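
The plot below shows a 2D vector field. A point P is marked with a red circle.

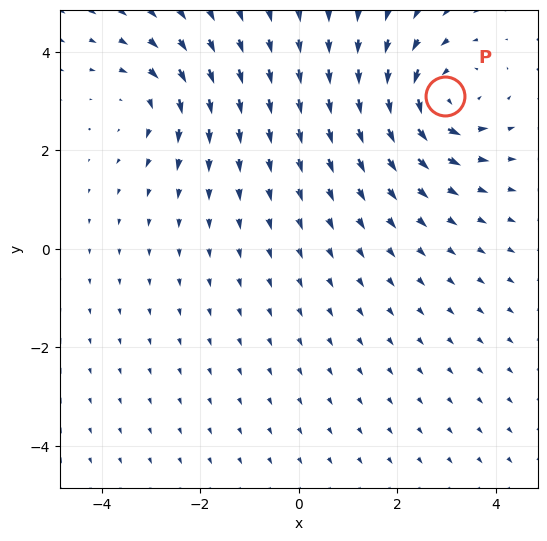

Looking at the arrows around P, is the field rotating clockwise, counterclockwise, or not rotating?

counterclockwise

Near P at (3.0, 3.1) the arrows circulate counterclockwise. The curl (z-component) there is about +5; positive curl means counterclockwise rotation.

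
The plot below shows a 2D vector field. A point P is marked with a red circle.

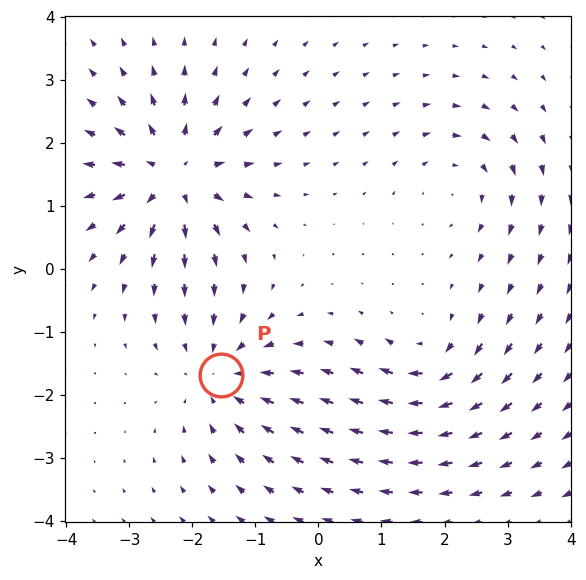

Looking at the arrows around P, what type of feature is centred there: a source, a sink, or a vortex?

sink

At P (-1.5, -1.7) the arrows converge inward. Divergence about -4, curl ≈0 — negative divergence with near-zero curl is a sink.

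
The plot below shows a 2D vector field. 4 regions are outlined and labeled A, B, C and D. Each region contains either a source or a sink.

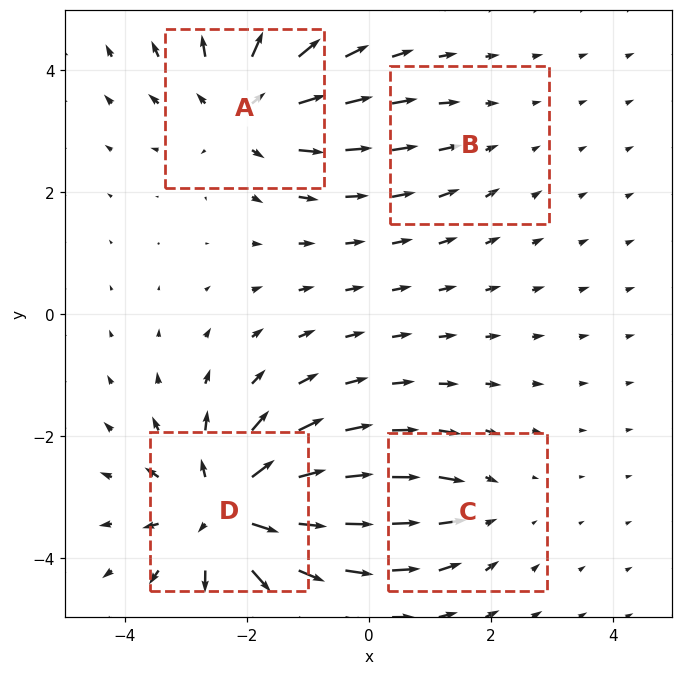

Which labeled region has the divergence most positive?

Divergence at each region's feature centre — A: about +5, B: about -2, C: about -3, D: about +7. Region D is most positive.

D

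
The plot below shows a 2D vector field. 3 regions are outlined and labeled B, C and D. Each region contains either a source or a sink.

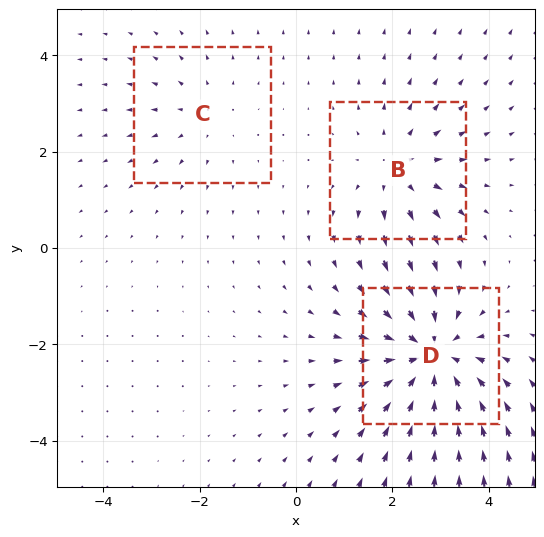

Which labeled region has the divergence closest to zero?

Divergence at each region's feature centre — B: about +3, C: about +2, D: about -4. Region C is closest to zero.

C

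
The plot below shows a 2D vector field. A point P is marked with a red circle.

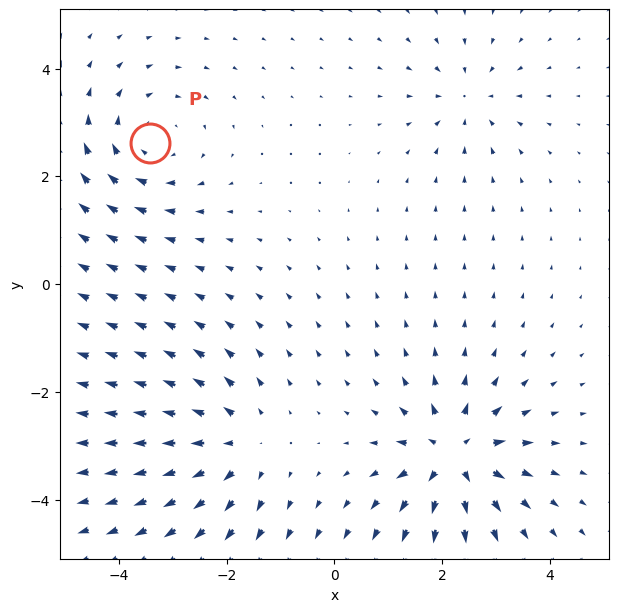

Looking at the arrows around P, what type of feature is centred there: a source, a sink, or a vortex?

At P (-3.4, 2.6) the arrows circulate clockwise. Divergence ≈0, curl about -3 — near-zero divergence with nonzero curl is a vortex.

vortex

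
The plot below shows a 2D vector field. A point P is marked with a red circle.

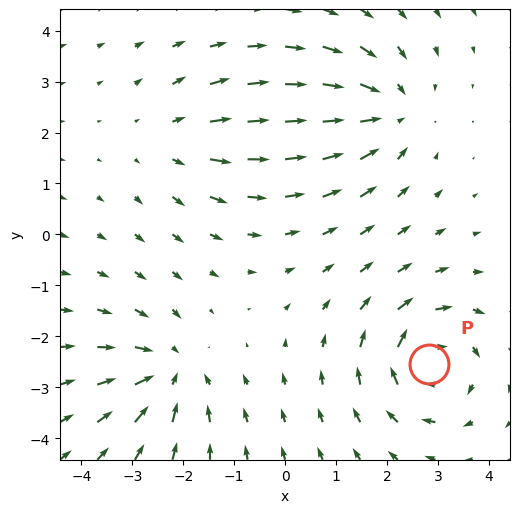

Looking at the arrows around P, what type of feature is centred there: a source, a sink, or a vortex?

At P (2.8, -2.6) the arrows circulate clockwise. Divergence ≈0, curl about -5 — near-zero divergence with nonzero curl is a vortex.

vortex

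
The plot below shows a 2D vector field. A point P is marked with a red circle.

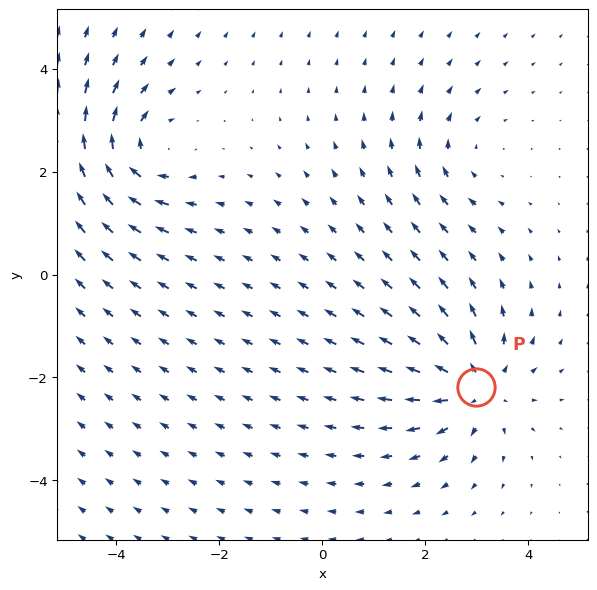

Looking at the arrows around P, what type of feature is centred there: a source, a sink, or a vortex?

source

At P (3.0, -2.2) the arrows spread outward. Divergence about +5, curl ≈0 — positive divergence with near-zero curl is a source.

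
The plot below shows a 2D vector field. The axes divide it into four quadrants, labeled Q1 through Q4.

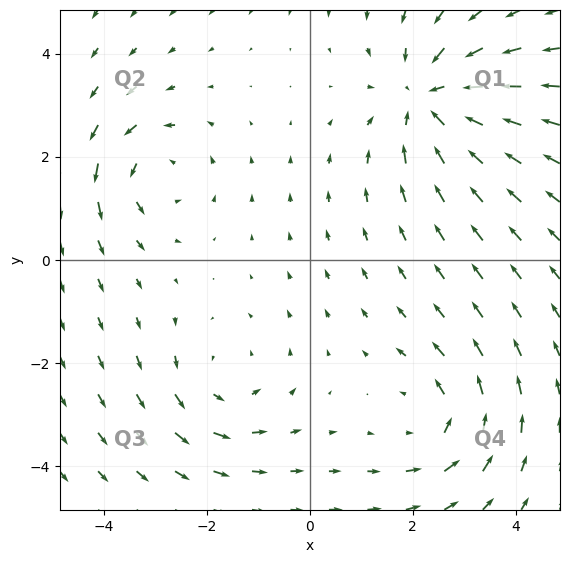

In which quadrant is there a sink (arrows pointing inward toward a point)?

The sink sits at approximately (2.4, 3.1), which lies in quadrant Q1. The divergence there is about -4, negative as expected for a sink.

Q1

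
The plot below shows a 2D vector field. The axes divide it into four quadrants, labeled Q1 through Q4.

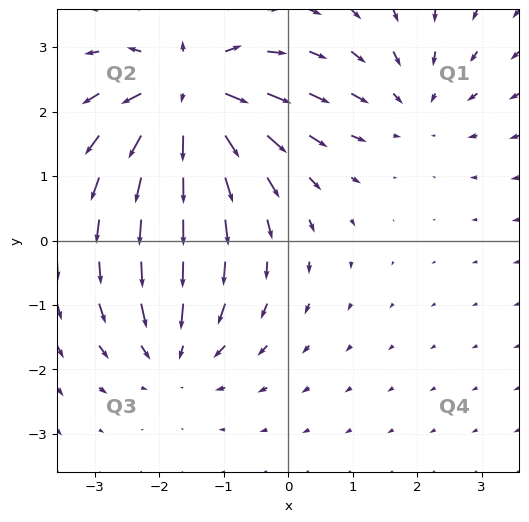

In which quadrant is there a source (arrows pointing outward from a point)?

The source sits at approximately (-1.5, 2.3), which lies in quadrant Q2. The divergence there is about +6, positive as expected for a source.

Q2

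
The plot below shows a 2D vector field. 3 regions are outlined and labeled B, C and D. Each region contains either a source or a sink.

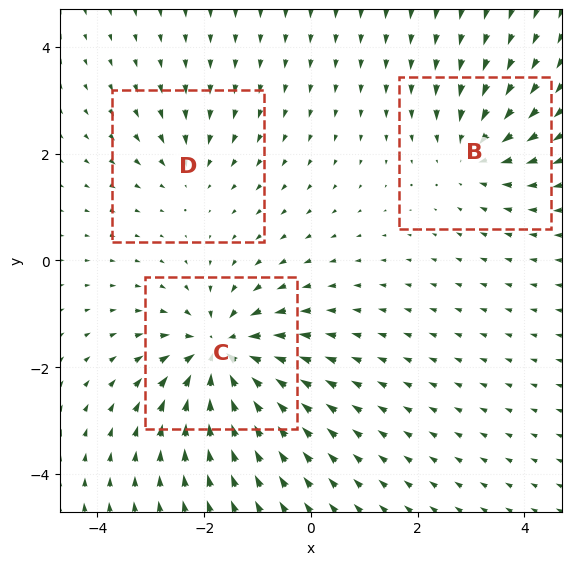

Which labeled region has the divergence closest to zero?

D

Divergence at each region's feature centre — B: about -4, C: about -6, D: about -2. Region D is closest to zero.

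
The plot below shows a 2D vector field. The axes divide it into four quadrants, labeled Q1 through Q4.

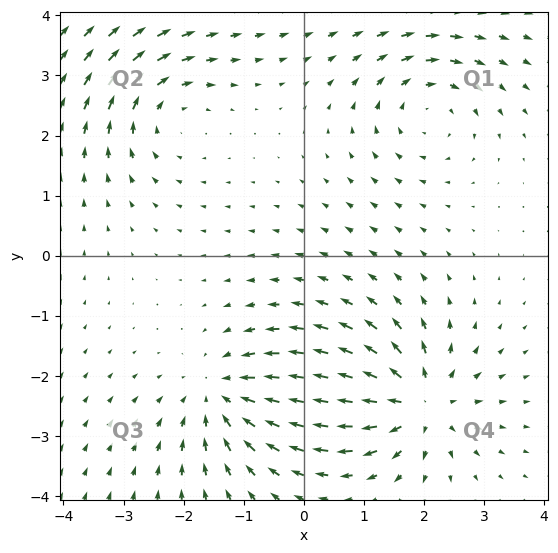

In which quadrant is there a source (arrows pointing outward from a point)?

The source sits at approximately (1.9, -2.4), which lies in quadrant Q4. The divergence there is about +6, positive as expected for a source.

Q4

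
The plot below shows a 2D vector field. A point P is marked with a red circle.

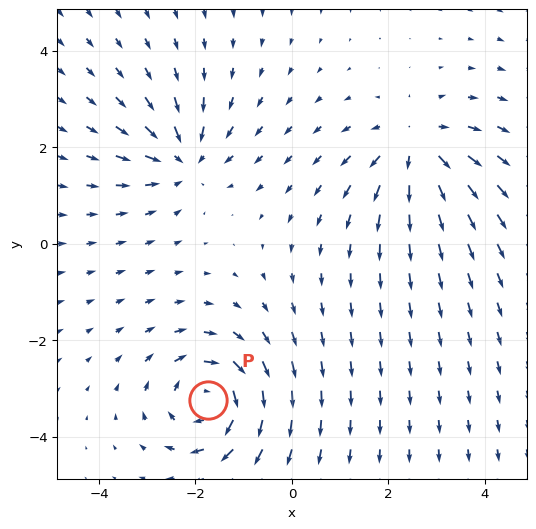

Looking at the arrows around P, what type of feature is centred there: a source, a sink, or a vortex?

At P (-1.7, -3.2) the arrows circulate clockwise. Divergence ≈0, curl about -6 — near-zero divergence with nonzero curl is a vortex.

vortex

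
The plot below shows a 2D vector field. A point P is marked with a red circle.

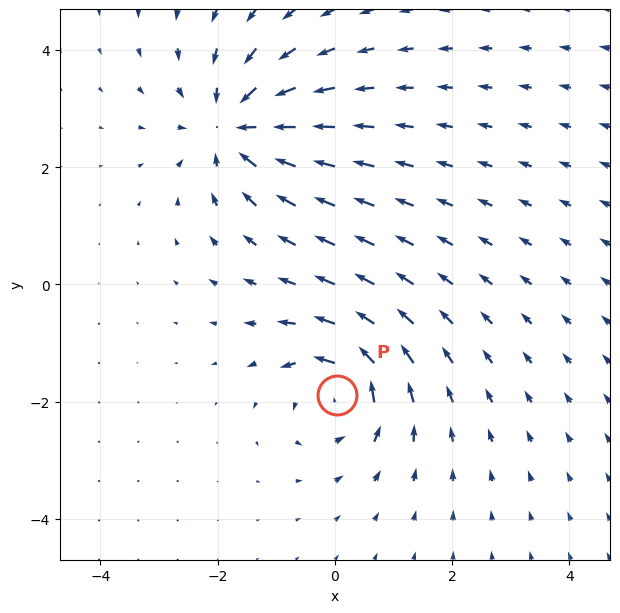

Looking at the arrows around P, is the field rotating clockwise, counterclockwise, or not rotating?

counterclockwise

Near P at (0.0, -1.9) the arrows circulate counterclockwise. The curl (z-component) there is about +6; positive curl means counterclockwise rotation.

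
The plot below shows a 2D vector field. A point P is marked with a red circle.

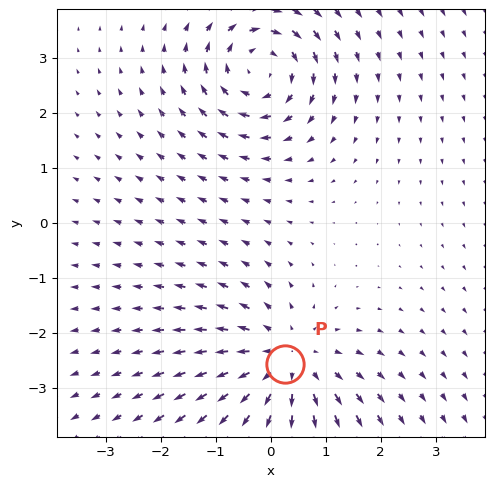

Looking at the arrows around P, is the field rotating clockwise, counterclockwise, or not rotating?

Near P at (0.3, -2.6) the arrows show no circulation. The curl there is ≈0.

not rotating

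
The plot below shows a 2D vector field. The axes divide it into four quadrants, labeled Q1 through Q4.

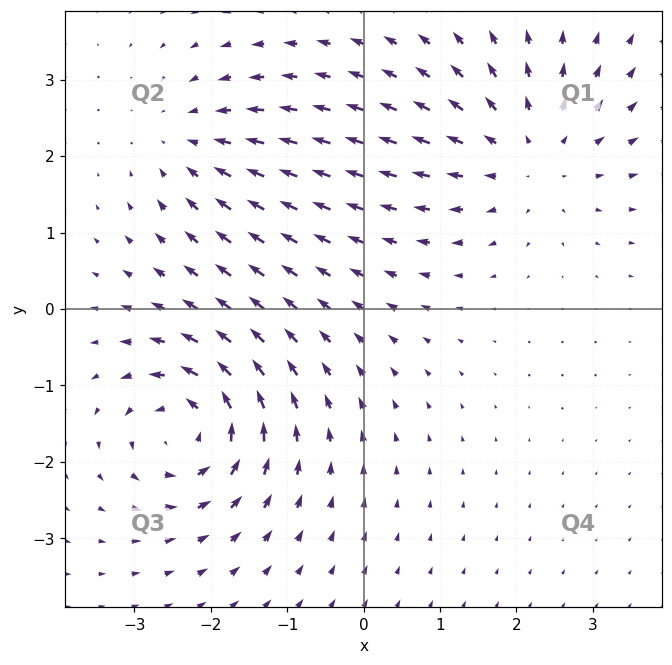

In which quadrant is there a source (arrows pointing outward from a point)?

Q1

The source sits at approximately (2.2, 2.0), which lies in quadrant Q1. The divergence there is about +3, positive as expected for a source.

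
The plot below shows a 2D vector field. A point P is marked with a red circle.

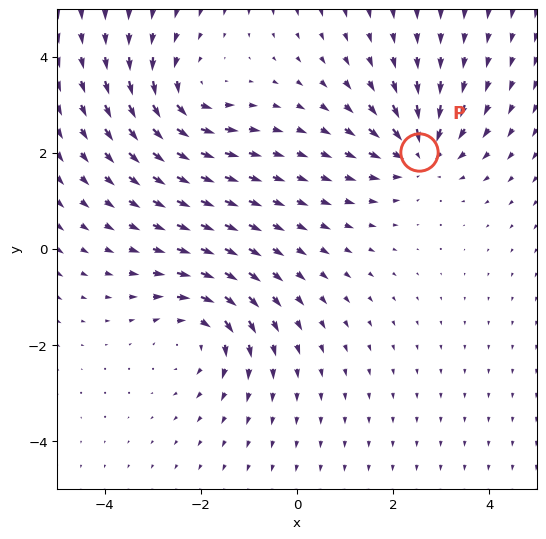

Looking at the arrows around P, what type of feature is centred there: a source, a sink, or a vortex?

At P (2.5, 2.0) the arrows converge inward. Divergence about -4, curl ≈0 — negative divergence with near-zero curl is a sink.

sink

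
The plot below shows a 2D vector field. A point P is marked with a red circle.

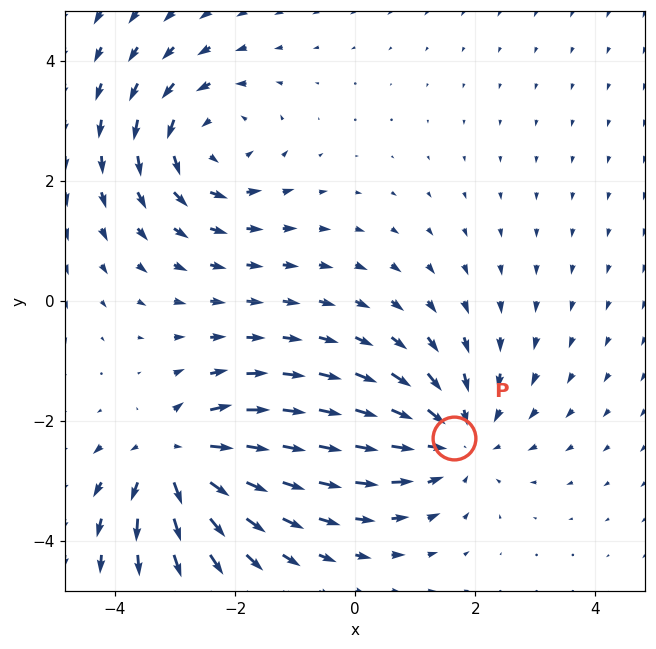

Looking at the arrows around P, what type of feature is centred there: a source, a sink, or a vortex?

sink

At P (1.6, -2.3) the arrows converge inward. Divergence about -4, curl ≈0 — negative divergence with near-zero curl is a sink.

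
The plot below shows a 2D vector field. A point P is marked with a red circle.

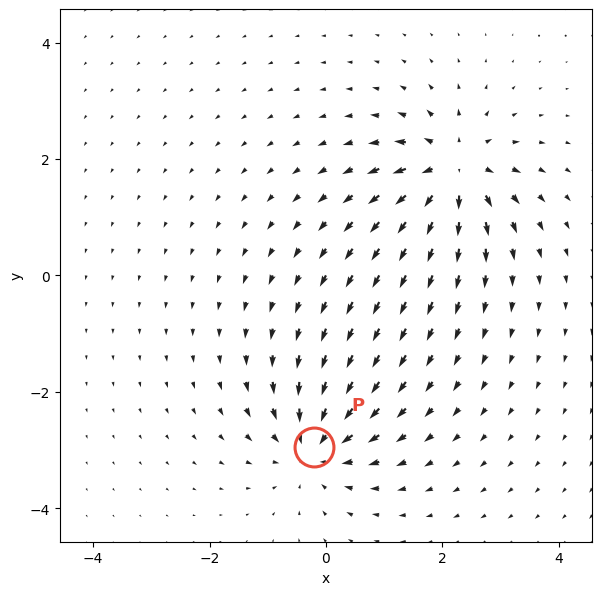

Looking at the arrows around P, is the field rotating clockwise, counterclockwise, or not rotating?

not rotating

Near P at (-0.2, -3.0) the arrows show no circulation. The curl there is ≈0.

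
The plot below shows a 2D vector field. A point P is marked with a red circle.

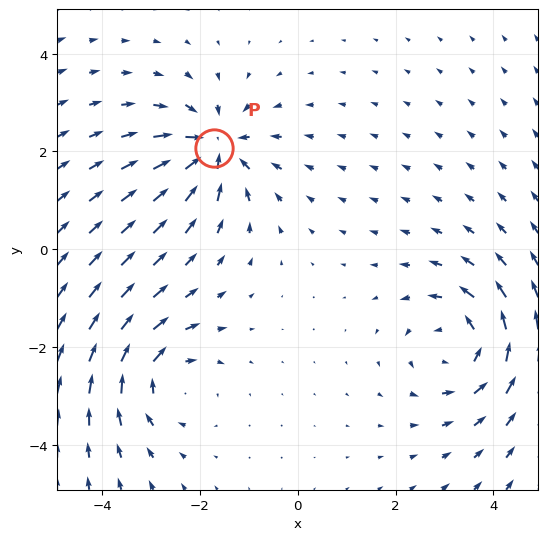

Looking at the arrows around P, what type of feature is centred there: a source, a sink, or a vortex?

sink

At P (-1.7, 2.1) the arrows converge inward. Divergence about -5, curl ≈0 — negative divergence with near-zero curl is a sink.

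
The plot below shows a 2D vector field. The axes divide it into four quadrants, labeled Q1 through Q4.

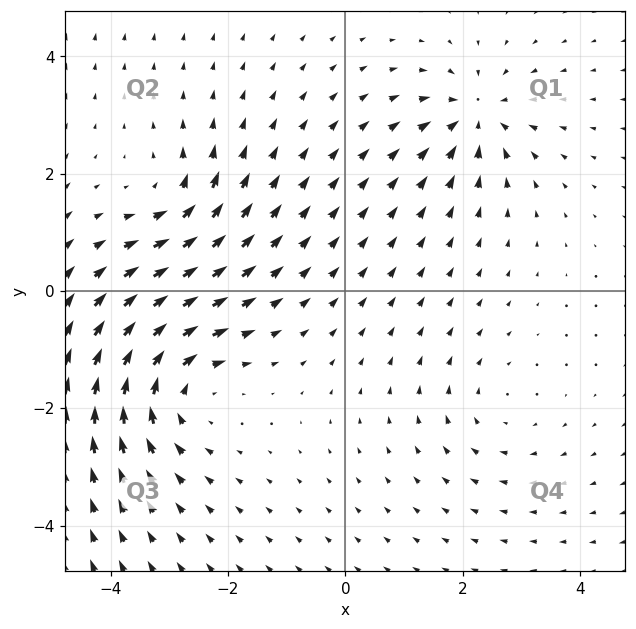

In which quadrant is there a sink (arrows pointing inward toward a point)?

Q1

The sink sits at approximately (2.2, 3.0), which lies in quadrant Q1. The divergence there is about -5, negative as expected for a sink.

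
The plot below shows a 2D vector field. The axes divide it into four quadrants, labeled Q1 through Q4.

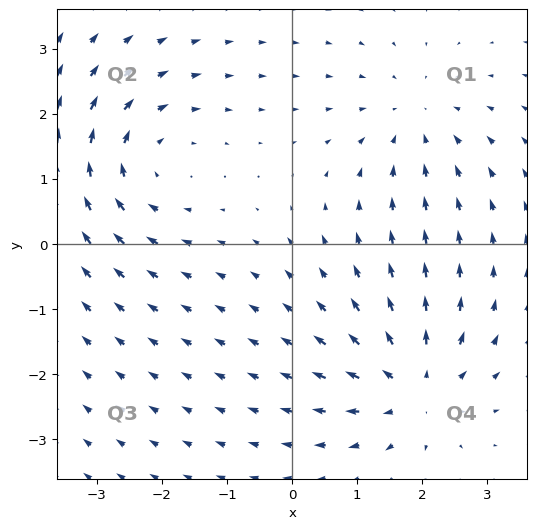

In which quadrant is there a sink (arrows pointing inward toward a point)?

The sink sits at approximately (1.9, 1.9), which lies in quadrant Q1. The divergence there is about -3, negative as expected for a sink.

Q1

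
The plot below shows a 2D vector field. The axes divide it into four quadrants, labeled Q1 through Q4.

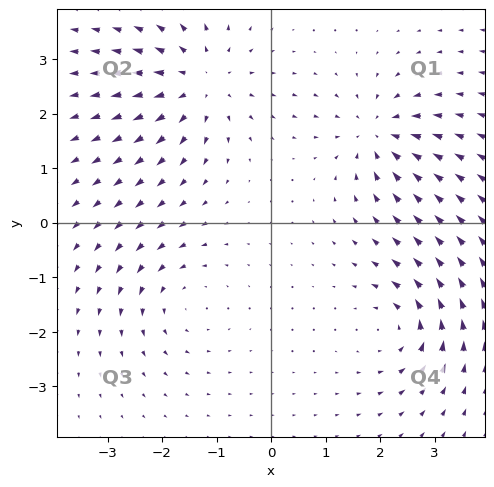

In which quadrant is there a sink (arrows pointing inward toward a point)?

Q1

The sink sits at approximately (2.0, 1.6), which lies in quadrant Q1. The divergence there is about -5, negative as expected for a sink.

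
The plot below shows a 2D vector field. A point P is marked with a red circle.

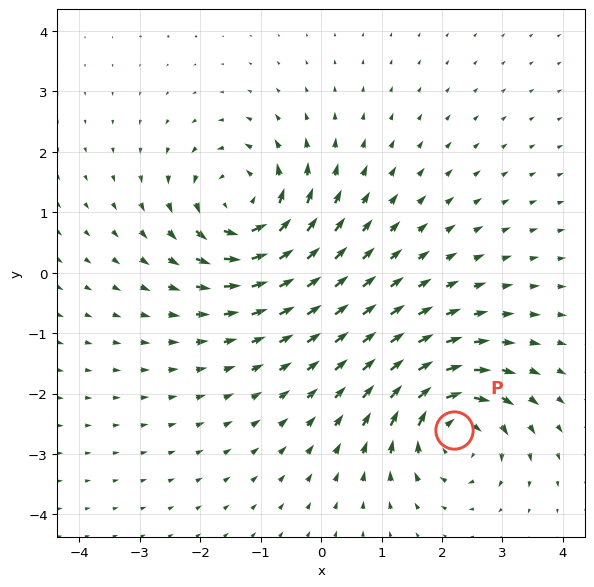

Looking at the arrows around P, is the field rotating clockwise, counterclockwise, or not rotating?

clockwise

Near P at (2.2, -2.6) the arrows circulate clockwise. The curl (z-component) there is about -6; negative curl means clockwise rotation.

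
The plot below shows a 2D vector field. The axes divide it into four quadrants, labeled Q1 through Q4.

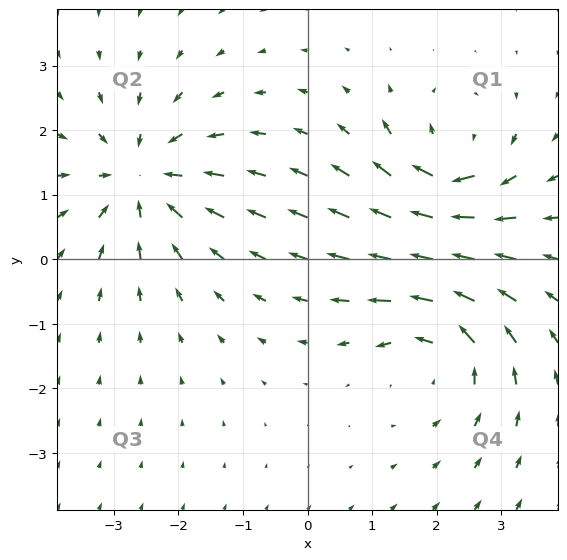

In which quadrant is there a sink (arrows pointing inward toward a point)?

Q2

The sink sits at approximately (-2.6, 1.3), which lies in quadrant Q2. The divergence there is about -5, negative as expected for a sink.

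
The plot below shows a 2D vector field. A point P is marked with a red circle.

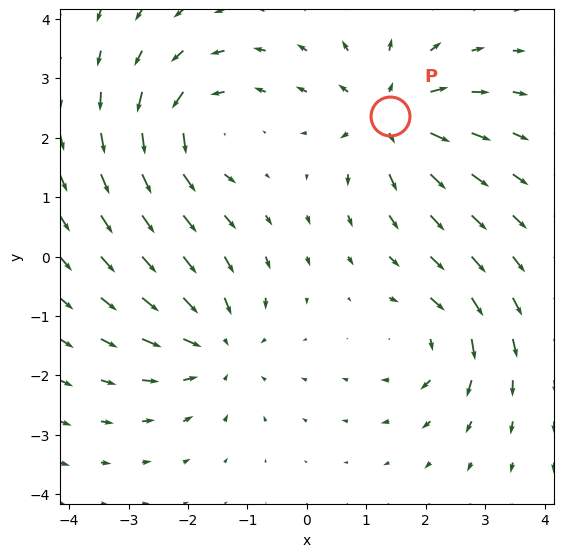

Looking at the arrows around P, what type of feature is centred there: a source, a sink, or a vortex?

source

At P (1.4, 2.4) the arrows spread outward. Divergence about +4, curl ≈0 — positive divergence with near-zero curl is a source.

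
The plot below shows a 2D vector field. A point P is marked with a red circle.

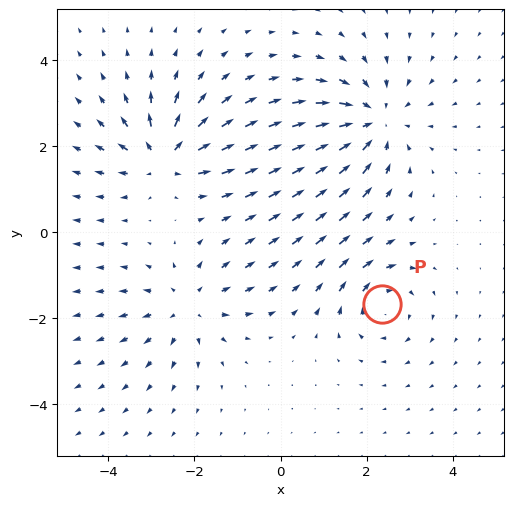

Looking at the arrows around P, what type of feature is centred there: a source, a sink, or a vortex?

vortex

At P (2.4, -1.7) the arrows circulate clockwise. Divergence ≈0, curl about -4 — near-zero divergence with nonzero curl is a vortex.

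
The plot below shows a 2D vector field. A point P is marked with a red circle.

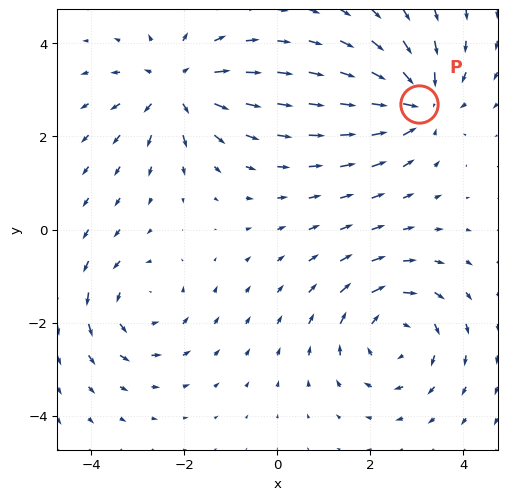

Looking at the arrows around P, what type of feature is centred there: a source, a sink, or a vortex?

At P (3.0, 2.7) the arrows converge inward. Divergence about -4, curl ≈0 — negative divergence with near-zero curl is a sink.

sink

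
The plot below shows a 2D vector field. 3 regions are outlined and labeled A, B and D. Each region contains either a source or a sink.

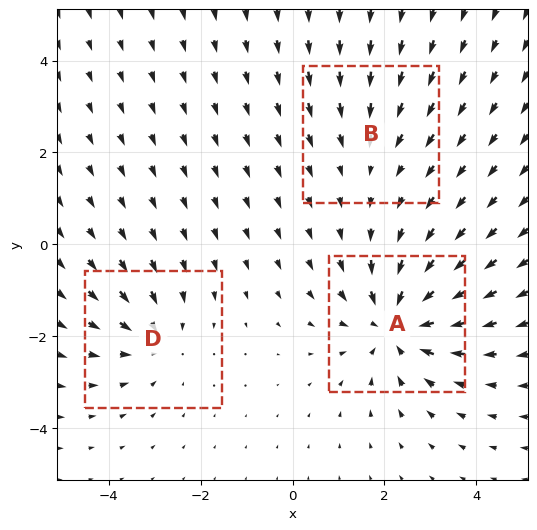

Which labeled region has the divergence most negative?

Divergence at each region's feature centre — A: about -4, B: about -2, D: about -3. Region A is most negative.

A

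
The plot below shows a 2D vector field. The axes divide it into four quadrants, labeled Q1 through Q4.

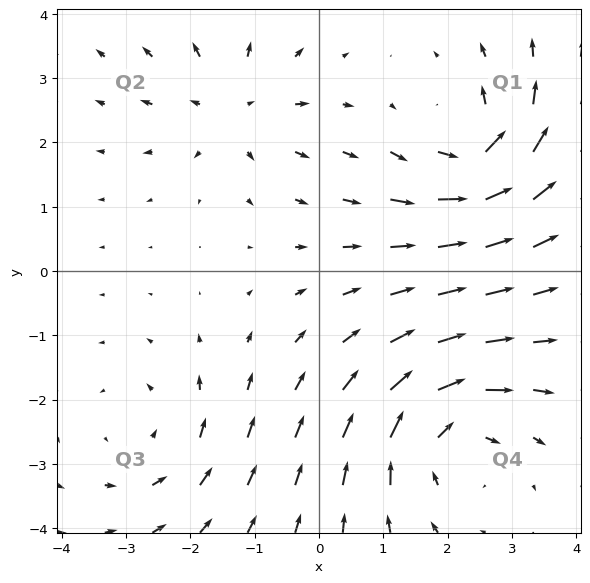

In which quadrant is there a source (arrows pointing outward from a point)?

The source sits at approximately (-1.3, 2.6), which lies in quadrant Q2. The divergence there is about +3, positive as expected for a source.

Q2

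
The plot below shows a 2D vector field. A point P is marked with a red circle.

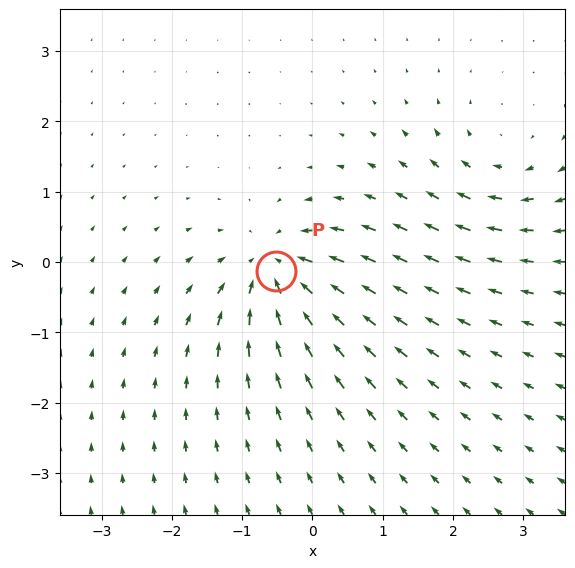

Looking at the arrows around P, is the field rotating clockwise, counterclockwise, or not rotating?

Near P at (-0.5, -0.1) the arrows show no circulation. The curl there is ≈0.

not rotating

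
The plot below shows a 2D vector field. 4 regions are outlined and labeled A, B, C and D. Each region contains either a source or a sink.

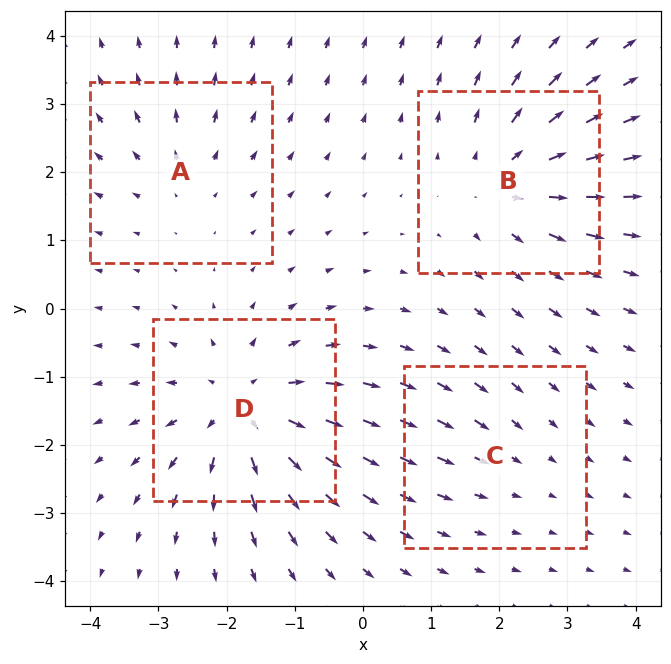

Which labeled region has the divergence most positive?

Divergence at each region's feature centre — A: about +3, B: about +5, C: about -2, D: about +6. Region D is most positive.

D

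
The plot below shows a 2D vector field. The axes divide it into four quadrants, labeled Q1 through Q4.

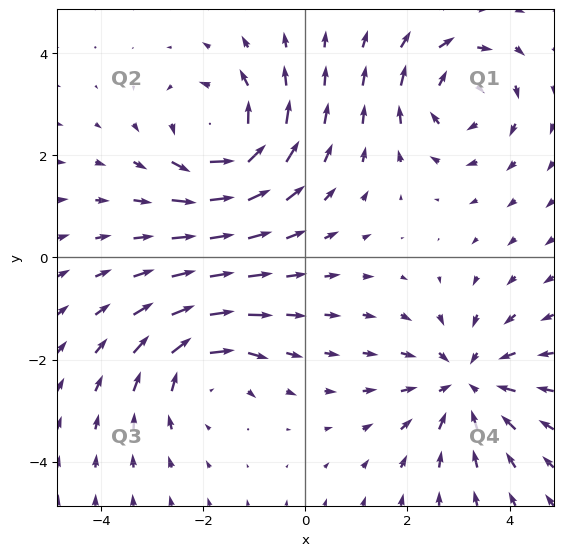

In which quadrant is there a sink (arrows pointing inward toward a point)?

Q4

The sink sits at approximately (3.1, -2.5), which lies in quadrant Q4. The divergence there is about -4, negative as expected for a sink.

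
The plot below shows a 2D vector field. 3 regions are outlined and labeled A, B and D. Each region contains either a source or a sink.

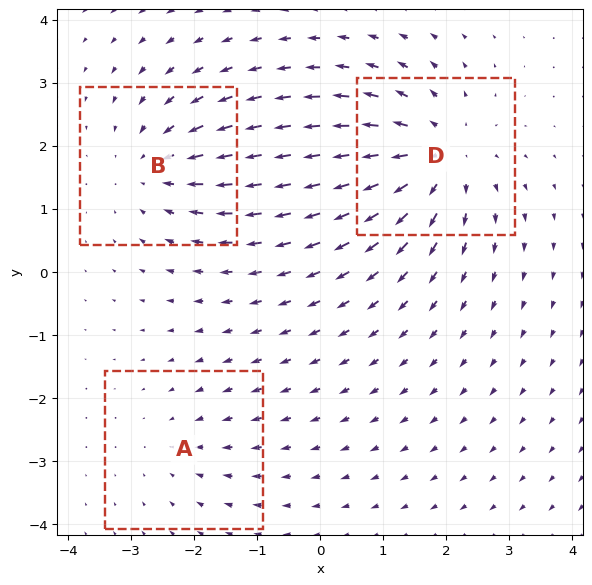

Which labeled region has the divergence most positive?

Divergence at each region's feature centre — A: about -2, B: about -3, D: about +4. Region D is most positive.

D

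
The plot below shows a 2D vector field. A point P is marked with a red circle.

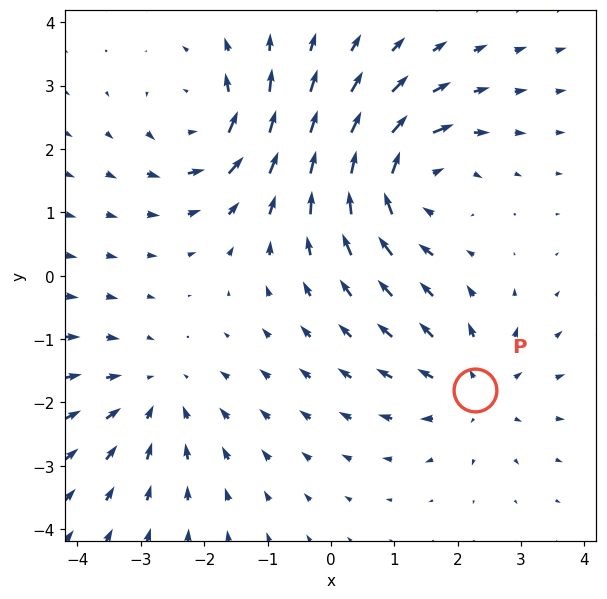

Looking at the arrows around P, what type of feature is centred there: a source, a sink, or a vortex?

source

At P (2.3, -1.8) the arrows spread outward. Divergence about +3, curl ≈0 — positive divergence with near-zero curl is a source.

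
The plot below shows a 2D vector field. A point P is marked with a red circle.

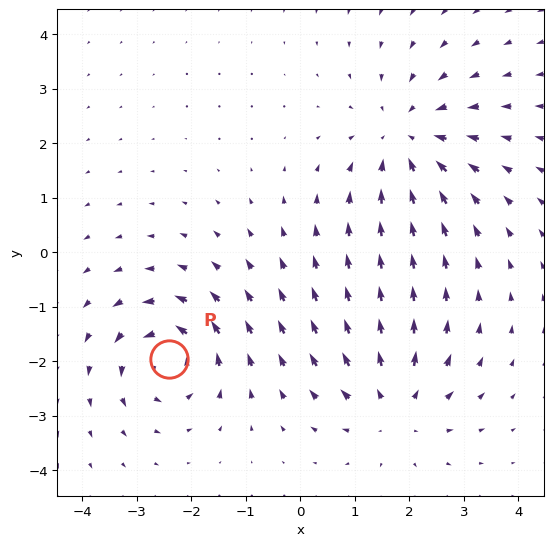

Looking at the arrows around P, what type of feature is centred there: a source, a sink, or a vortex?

vortex

At P (-2.4, -2.0) the arrows circulate counterclockwise. Divergence ≈0, curl about +4 — near-zero divergence with nonzero curl is a vortex.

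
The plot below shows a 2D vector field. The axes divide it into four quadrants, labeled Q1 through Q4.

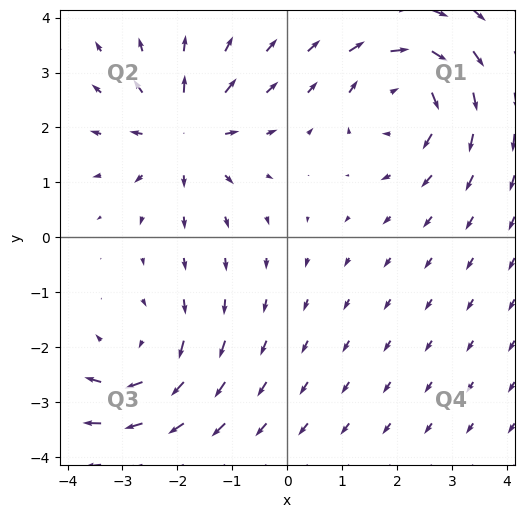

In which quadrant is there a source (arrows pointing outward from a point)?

Q2

The source sits at approximately (-1.9, 1.9), which lies in quadrant Q2. The divergence there is about +4, positive as expected for a source.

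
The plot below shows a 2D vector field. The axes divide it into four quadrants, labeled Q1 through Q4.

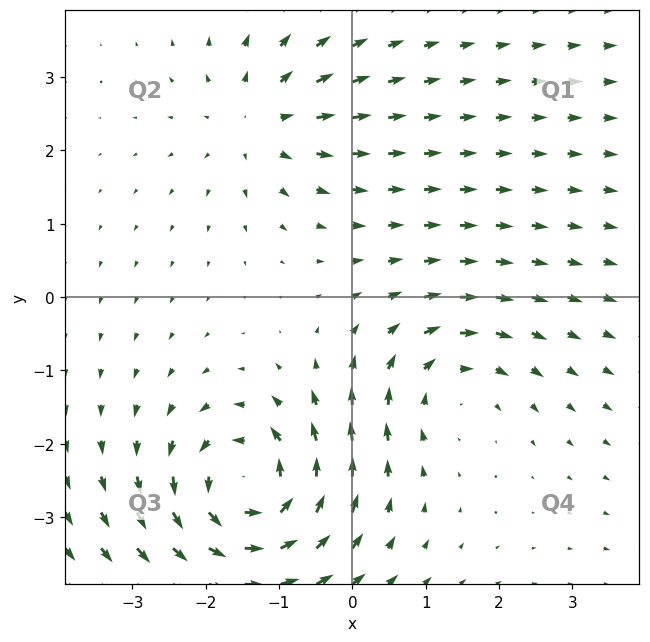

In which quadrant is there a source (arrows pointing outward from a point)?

The source sits at approximately (-1.3, 2.4), which lies in quadrant Q2. The divergence there is about +3, positive as expected for a source.

Q2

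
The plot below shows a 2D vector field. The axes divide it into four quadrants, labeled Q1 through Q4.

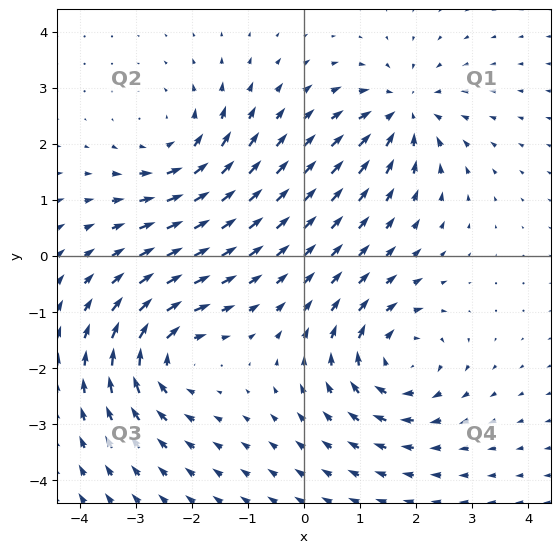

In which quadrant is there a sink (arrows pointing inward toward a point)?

Q1

The sink sits at approximately (1.8, 2.5), which lies in quadrant Q1. The divergence there is about -5, negative as expected for a sink.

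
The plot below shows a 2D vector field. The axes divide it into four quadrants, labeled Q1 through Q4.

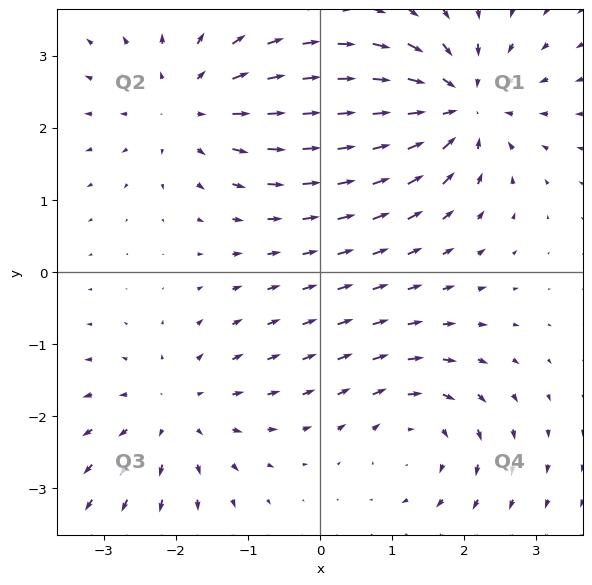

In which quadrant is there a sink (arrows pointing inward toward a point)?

The sink sits at approximately (1.9, 2.3), which lies in quadrant Q1. The divergence there is about -6, negative as expected for a sink.

Q1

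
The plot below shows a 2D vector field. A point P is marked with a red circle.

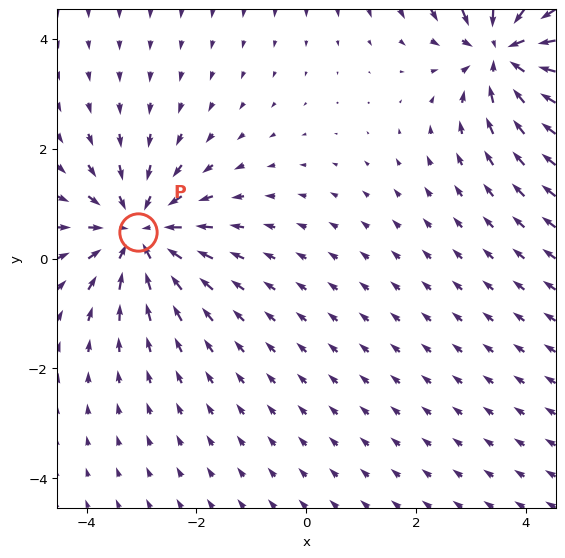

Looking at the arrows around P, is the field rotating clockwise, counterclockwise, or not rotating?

not rotating

Near P at (-3.1, 0.5) the arrows show no circulation. The curl there is ≈0.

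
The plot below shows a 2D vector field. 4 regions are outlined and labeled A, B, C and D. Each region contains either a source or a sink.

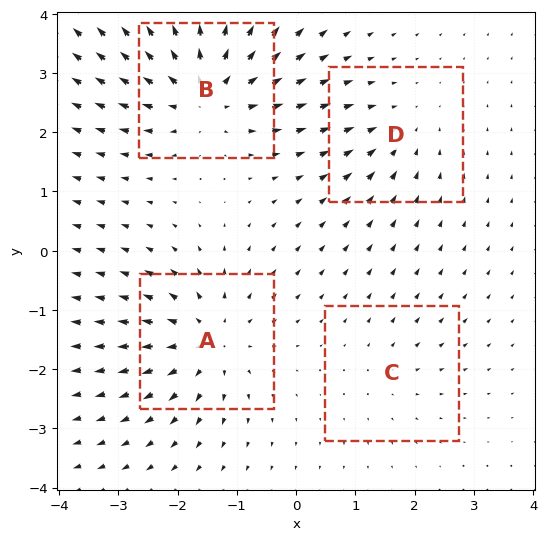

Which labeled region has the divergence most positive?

B

Divergence at each region's feature centre — A: about +6, B: about +7, C: about +2, D: about -3. Region B is most positive.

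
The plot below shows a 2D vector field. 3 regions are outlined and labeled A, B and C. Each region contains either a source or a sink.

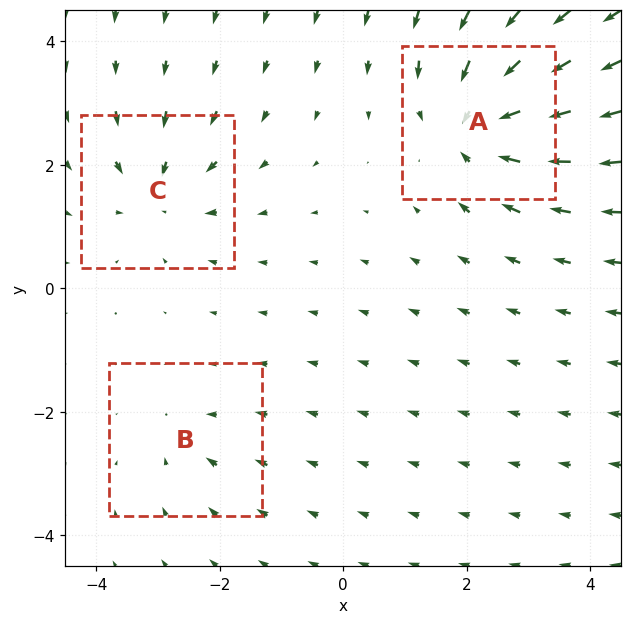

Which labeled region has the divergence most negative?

Divergence at each region's feature centre — A: about -5, B: about -2, C: about -3. Region A is most negative.

A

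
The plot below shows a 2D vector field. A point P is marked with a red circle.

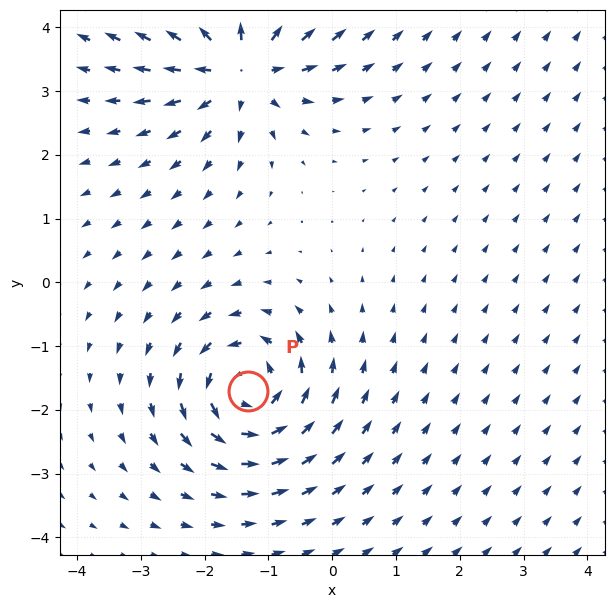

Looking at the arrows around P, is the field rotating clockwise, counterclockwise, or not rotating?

counterclockwise

Near P at (-1.3, -1.7) the arrows circulate counterclockwise. The curl (z-component) there is about +6; positive curl means counterclockwise rotation.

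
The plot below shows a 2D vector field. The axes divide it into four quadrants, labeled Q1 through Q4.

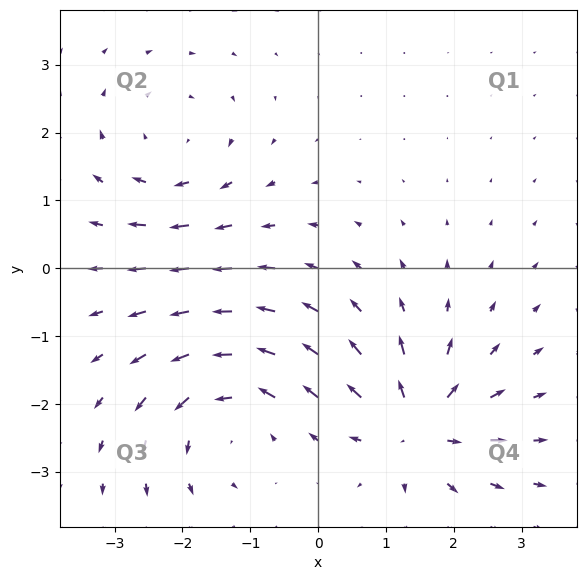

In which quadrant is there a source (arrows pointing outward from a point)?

Q4

The source sits at approximately (1.5, -2.3), which lies in quadrant Q4. The divergence there is about +5, positive as expected for a source.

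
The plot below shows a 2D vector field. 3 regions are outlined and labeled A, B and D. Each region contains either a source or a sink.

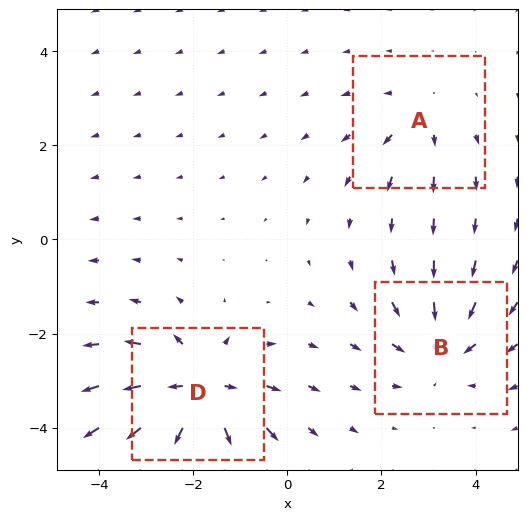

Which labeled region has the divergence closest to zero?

Divergence at each region's feature centre — A: about +2, B: about -3, D: about +5. Region A is closest to zero.

A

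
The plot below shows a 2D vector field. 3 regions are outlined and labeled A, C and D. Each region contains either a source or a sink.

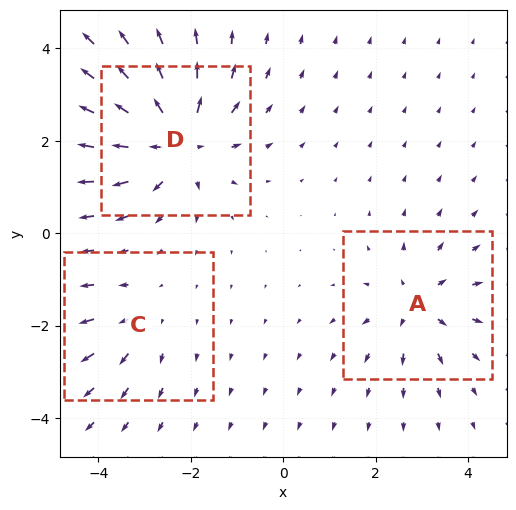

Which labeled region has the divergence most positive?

D

Divergence at each region's feature centre — A: about +3, C: about +2, D: about +5. Region D is most positive.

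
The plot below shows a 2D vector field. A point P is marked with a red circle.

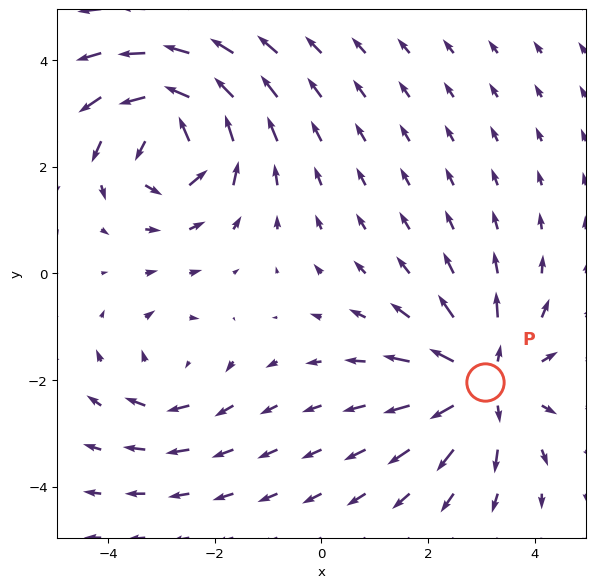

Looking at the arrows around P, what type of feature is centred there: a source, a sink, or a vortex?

source

At P (3.1, -2.0) the arrows spread outward. Divergence about +5, curl ≈0 — positive divergence with near-zero curl is a source.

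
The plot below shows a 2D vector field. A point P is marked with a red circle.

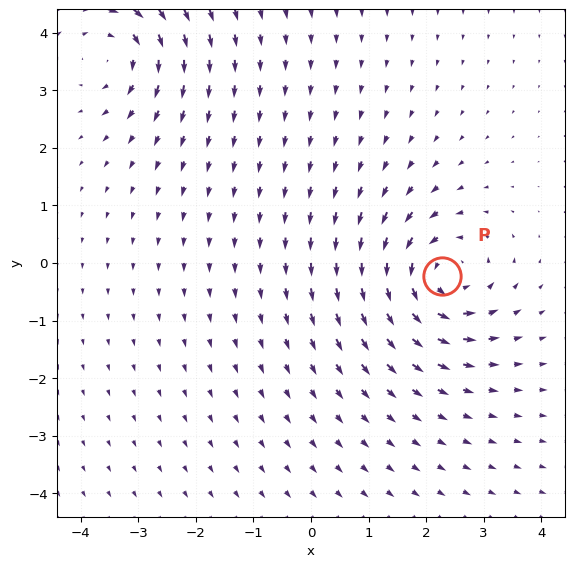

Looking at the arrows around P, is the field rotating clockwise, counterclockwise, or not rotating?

counterclockwise

Near P at (2.3, -0.2) the arrows circulate counterclockwise. The curl (z-component) there is about +6; positive curl means counterclockwise rotation.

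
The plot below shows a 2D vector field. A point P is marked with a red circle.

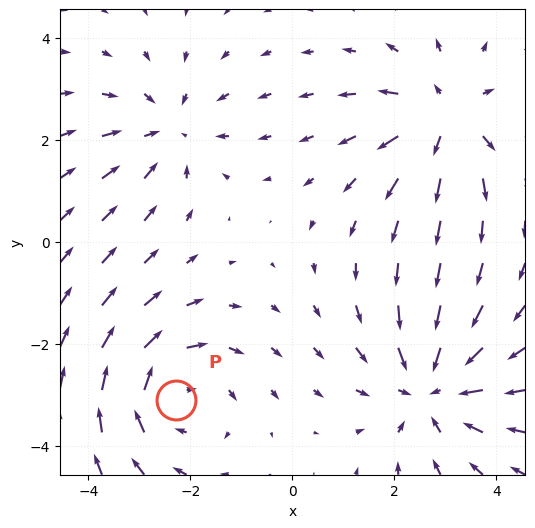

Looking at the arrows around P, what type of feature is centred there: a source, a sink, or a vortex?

vortex

At P (-2.3, -3.1) the arrows circulate clockwise. Divergence ≈0, curl about -3 — near-zero divergence with nonzero curl is a vortex.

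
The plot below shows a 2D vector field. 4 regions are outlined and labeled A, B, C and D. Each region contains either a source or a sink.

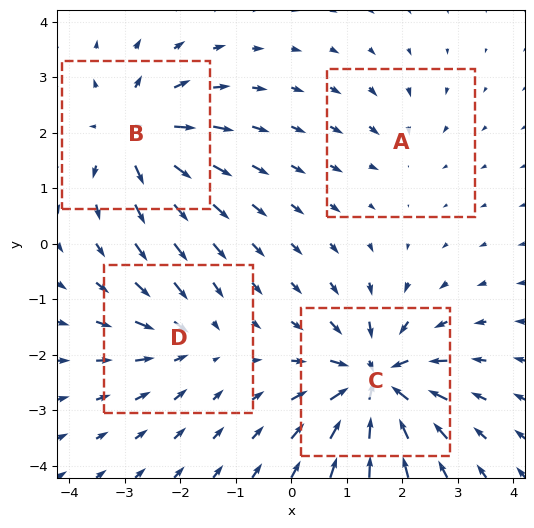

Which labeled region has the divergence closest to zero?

A

Divergence at each region's feature centre — A: about -3, B: about +6, C: about -9, D: about -4. Region A is closest to zero.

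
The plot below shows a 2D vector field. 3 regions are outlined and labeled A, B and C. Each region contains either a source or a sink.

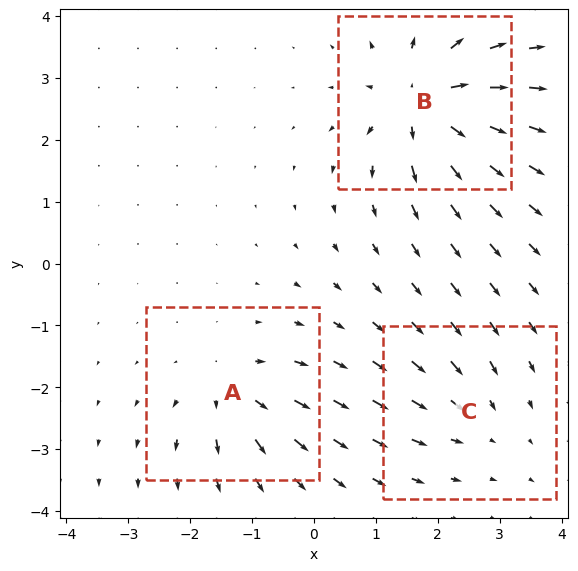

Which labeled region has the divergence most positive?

B

Divergence at each region's feature centre — A: about +4, B: about +6, C: about -3. Region B is most positive.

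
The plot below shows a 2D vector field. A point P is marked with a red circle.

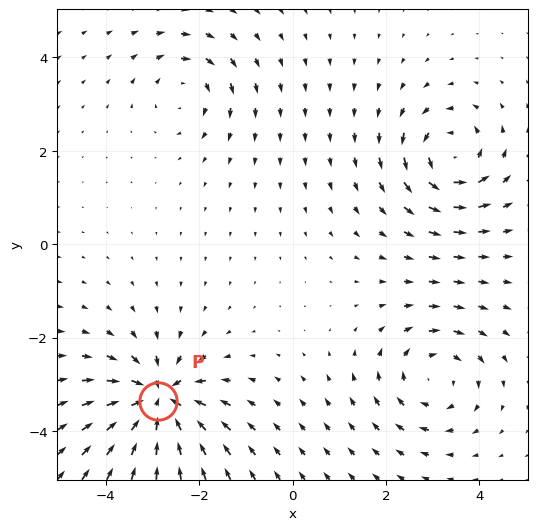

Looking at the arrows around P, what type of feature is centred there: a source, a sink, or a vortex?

sink

At P (-2.9, -3.3) the arrows converge inward. Divergence about -7, curl ≈0 — negative divergence with near-zero curl is a sink.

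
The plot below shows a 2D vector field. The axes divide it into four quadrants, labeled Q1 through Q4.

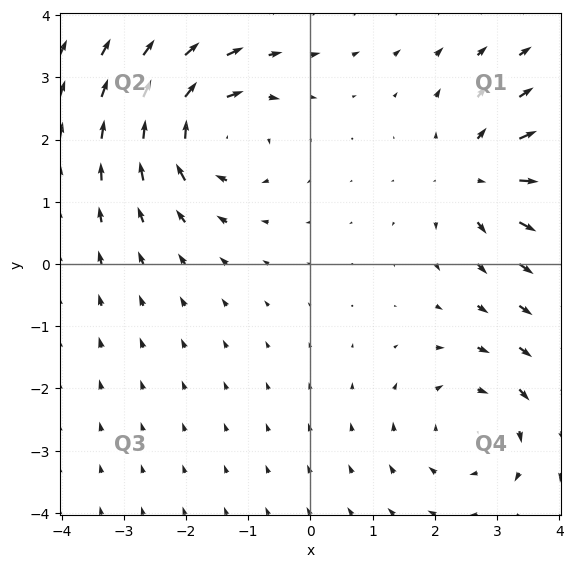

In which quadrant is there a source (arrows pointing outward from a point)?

Q1

The source sits at approximately (2.7, 1.4), which lies in quadrant Q1. The divergence there is about +5, positive as expected for a source.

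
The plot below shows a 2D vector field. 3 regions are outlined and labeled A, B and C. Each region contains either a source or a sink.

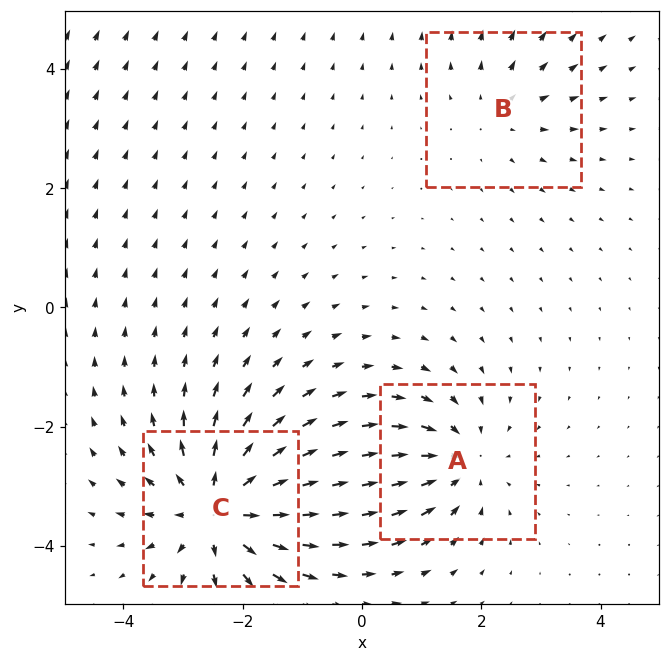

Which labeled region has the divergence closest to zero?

Divergence at each region's feature centre — A: about -3, B: about +2, C: about +5. Region B is closest to zero.

B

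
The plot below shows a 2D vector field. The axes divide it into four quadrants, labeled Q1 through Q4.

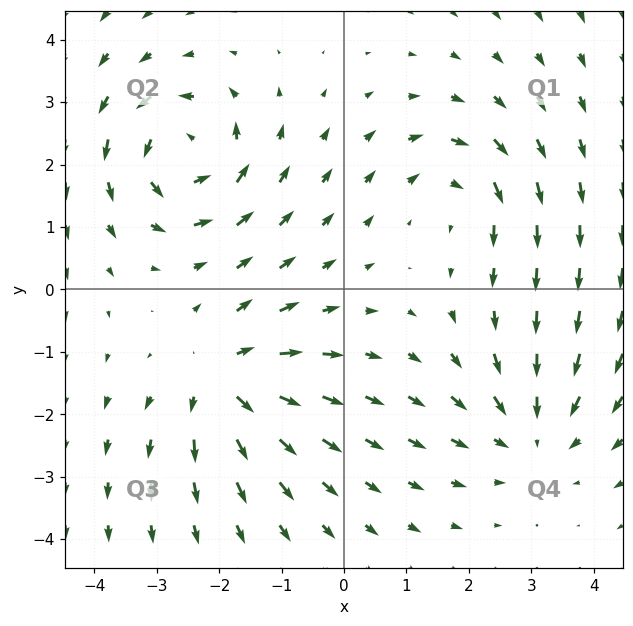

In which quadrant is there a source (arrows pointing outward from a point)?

The source sits at approximately (-1.9, -1.4), which lies in quadrant Q3. The divergence there is about +4, positive as expected for a source.

Q3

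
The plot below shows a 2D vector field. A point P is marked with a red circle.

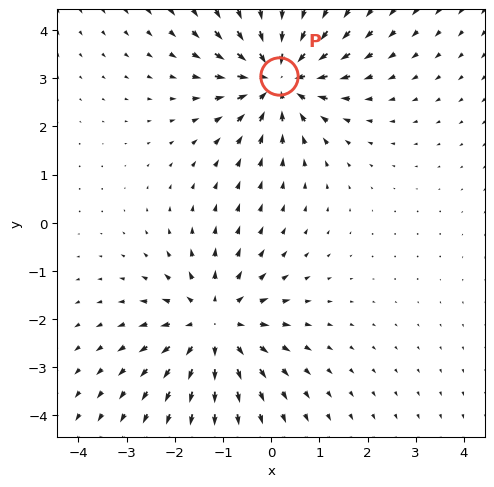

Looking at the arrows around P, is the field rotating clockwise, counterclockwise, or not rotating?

not rotating

Near P at (0.2, 3.0) the arrows show no circulation. The curl there is ≈0.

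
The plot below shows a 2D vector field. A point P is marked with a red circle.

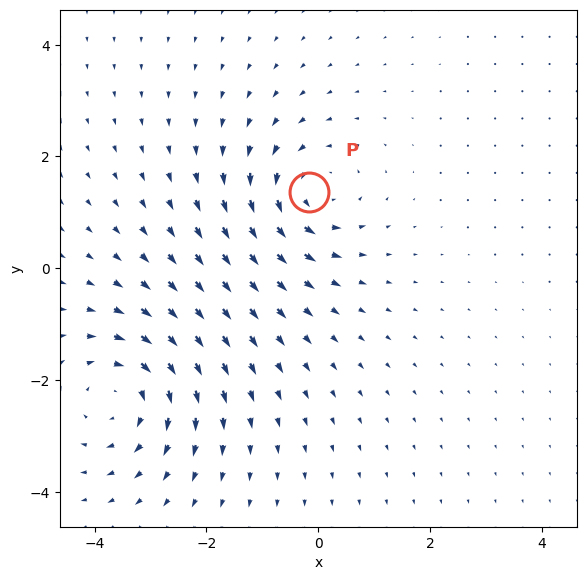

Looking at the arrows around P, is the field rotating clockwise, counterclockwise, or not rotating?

Near P at (-0.2, 1.4) the arrows circulate counterclockwise. The curl (z-component) there is about +4; positive curl means counterclockwise rotation.

counterclockwise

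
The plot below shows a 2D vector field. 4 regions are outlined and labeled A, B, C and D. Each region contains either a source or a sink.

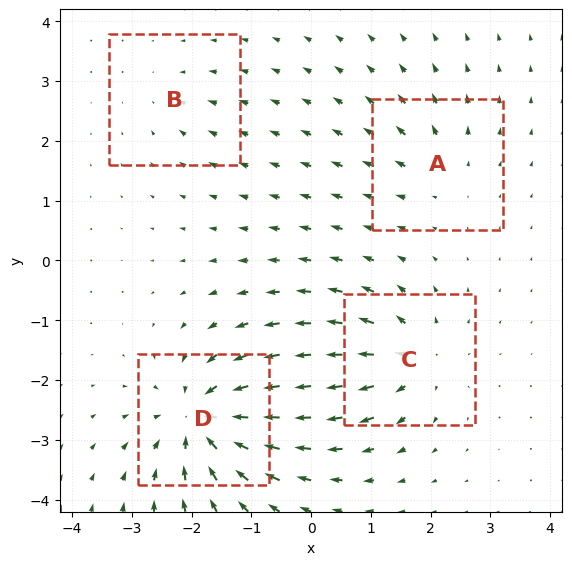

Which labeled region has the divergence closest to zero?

B

Divergence at each region's feature centre — A: about +4, B: about -3, C: about +6, D: about -9. Region B is closest to zero.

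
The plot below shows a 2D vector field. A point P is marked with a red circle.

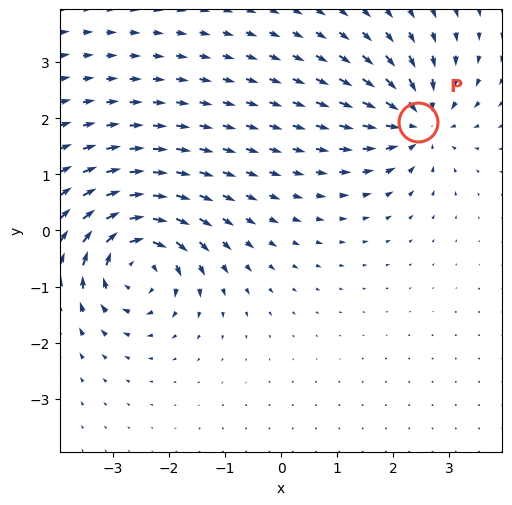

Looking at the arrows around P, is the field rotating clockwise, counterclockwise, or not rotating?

not rotating

Near P at (2.4, 1.9) the arrows show no circulation. The curl there is ≈0.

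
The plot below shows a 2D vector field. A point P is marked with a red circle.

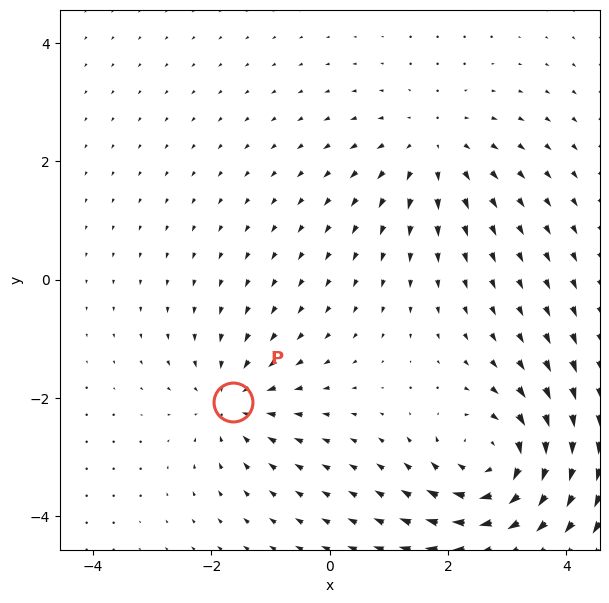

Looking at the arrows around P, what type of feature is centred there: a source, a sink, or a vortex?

At P (-1.6, -2.1) the arrows converge inward. Divergence about -3, curl ≈0 — negative divergence with near-zero curl is a sink.

sink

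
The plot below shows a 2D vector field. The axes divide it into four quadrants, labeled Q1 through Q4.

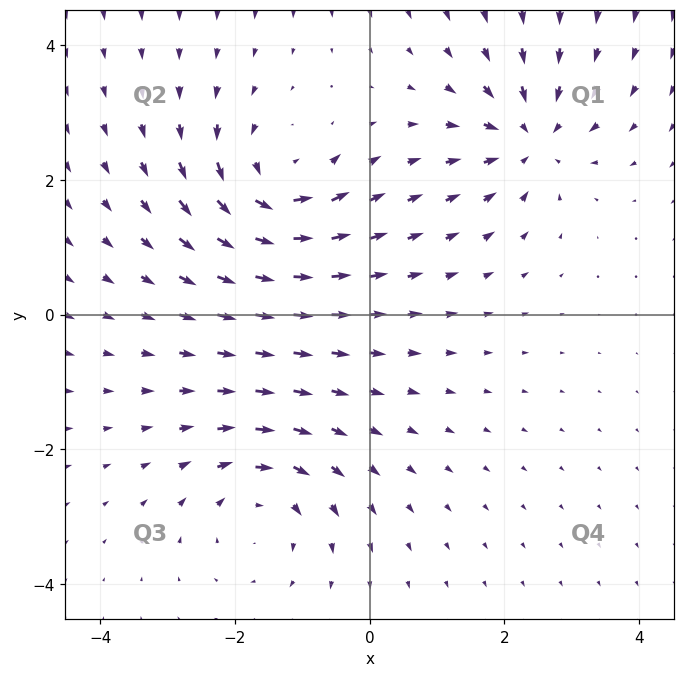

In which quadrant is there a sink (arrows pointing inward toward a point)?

Q1

The sink sits at approximately (2.4, 2.6), which lies in quadrant Q1. The divergence there is about -4, negative as expected for a sink.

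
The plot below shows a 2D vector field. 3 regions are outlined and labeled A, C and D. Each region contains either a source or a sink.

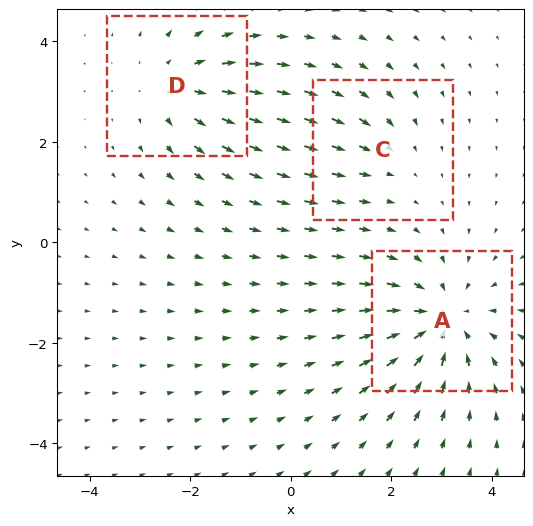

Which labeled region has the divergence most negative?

A

Divergence at each region's feature centre — A: about -4, C: about -2, D: about +3. Region A is most negative.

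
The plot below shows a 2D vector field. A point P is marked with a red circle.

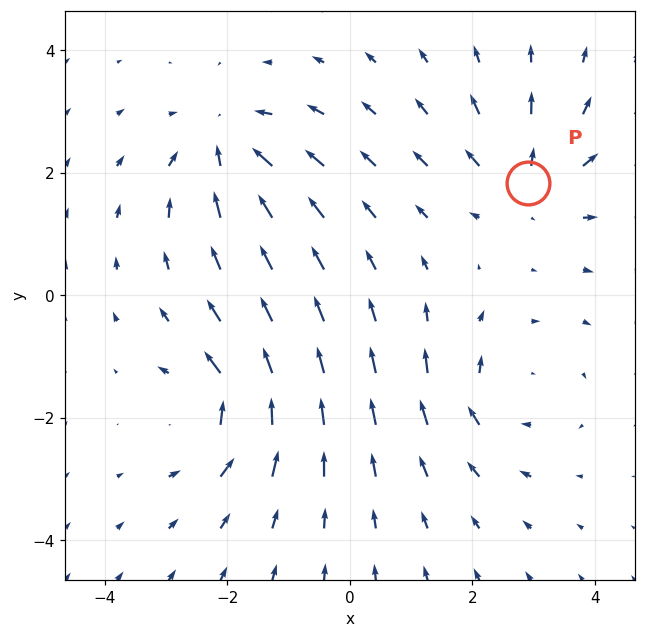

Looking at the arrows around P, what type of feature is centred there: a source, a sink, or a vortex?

At P (2.9, 1.8) the arrows spread outward. Divergence about +6, curl ≈0 — positive divergence with near-zero curl is a source.

source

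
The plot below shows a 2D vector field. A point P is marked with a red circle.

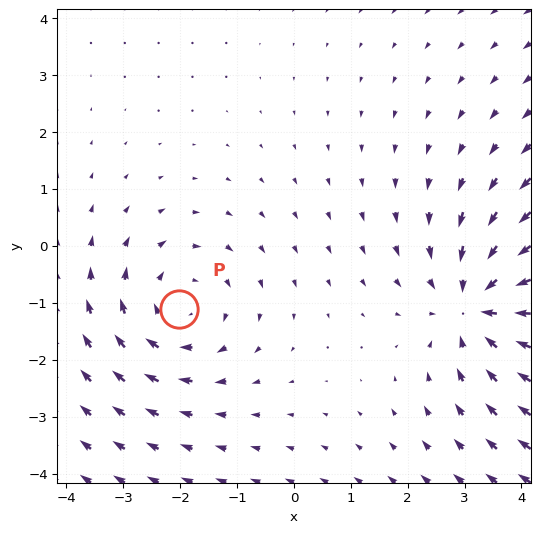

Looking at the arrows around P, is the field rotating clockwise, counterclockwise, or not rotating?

Near P at (-2.0, -1.1) the arrows circulate clockwise. The curl (z-component) there is about -3; negative curl means clockwise rotation.

clockwise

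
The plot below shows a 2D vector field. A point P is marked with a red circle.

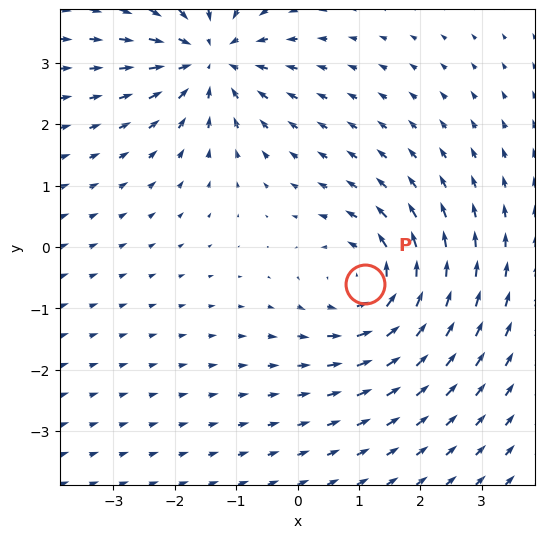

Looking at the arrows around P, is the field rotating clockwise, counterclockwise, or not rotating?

counterclockwise

Near P at (1.1, -0.6) the arrows circulate counterclockwise. The curl (z-component) there is about +4; positive curl means counterclockwise rotation.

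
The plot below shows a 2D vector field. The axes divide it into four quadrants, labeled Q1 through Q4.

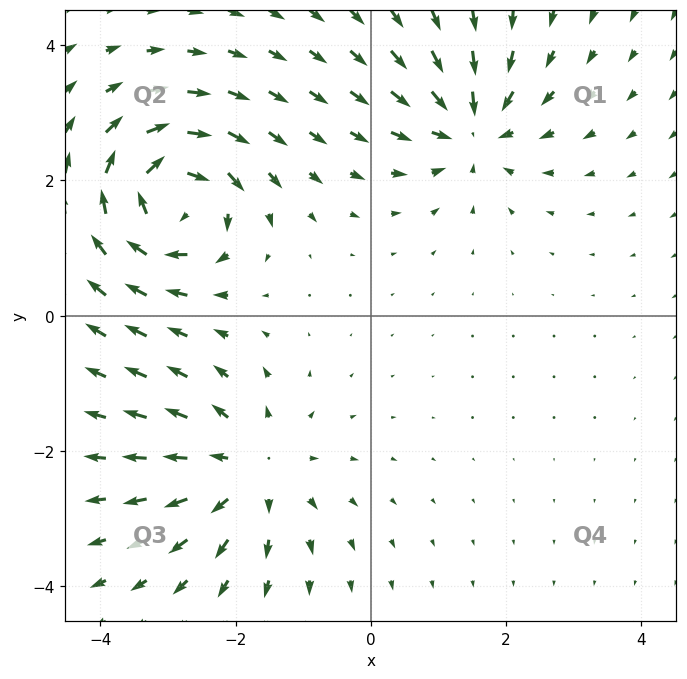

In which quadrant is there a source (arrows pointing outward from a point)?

The source sits at approximately (-1.8, -2.3), which lies in quadrant Q3. The divergence there is about +4, positive as expected for a source.

Q3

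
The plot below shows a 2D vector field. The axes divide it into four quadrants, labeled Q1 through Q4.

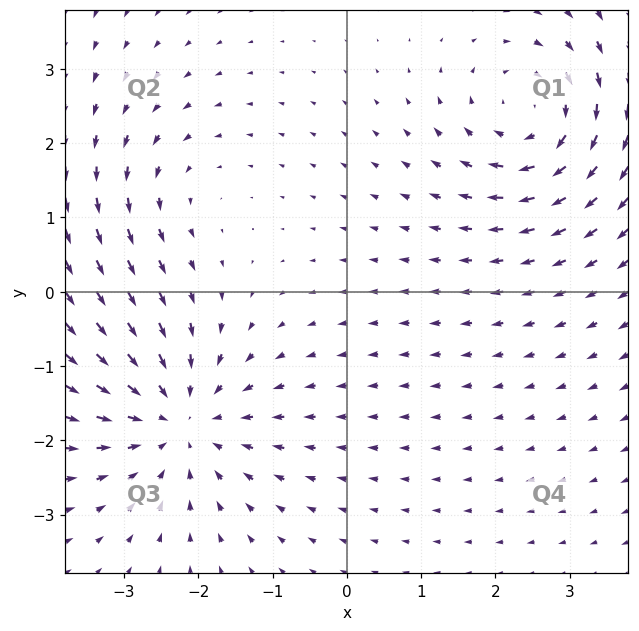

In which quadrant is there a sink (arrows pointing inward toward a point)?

Q3

The sink sits at approximately (-2.3, -1.7), which lies in quadrant Q3. The divergence there is about -4, negative as expected for a sink.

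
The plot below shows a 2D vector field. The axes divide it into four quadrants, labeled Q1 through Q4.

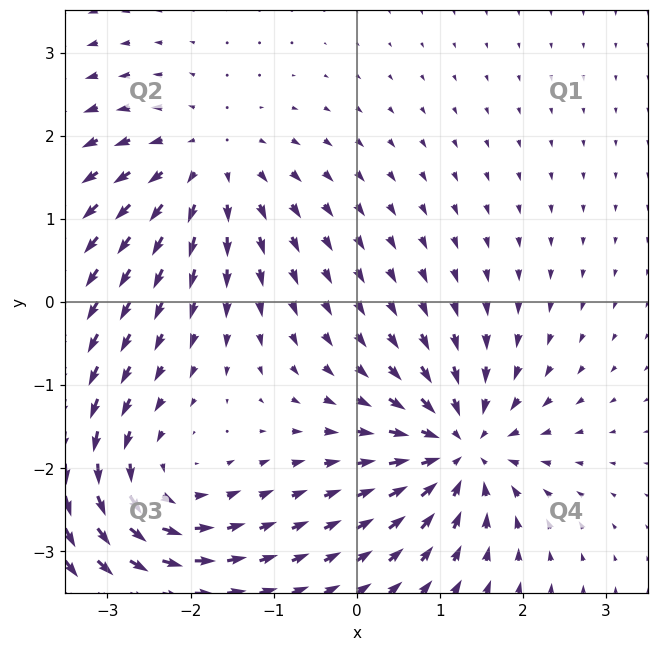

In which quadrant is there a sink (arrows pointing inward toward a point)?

Q4

The sink sits at approximately (1.2, -1.8), which lies in quadrant Q4. The divergence there is about -7, negative as expected for a sink.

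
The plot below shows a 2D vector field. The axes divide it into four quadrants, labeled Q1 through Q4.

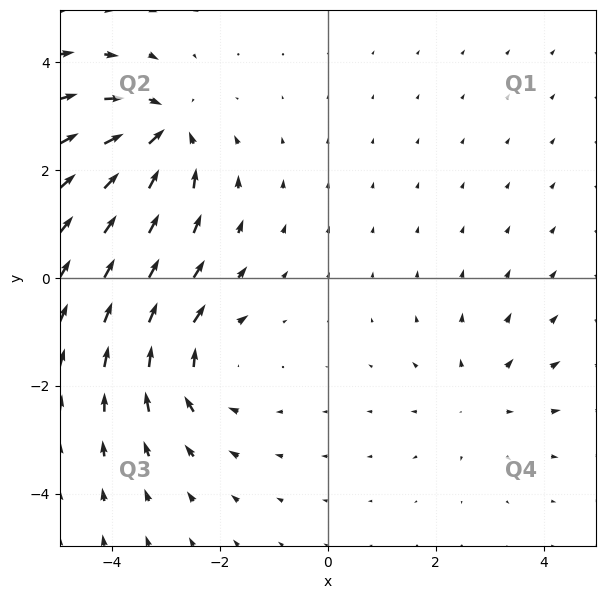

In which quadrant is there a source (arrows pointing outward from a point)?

The source sits at approximately (2.8, -2.2), which lies in quadrant Q4. The divergence there is about +2, positive as expected for a source.

Q4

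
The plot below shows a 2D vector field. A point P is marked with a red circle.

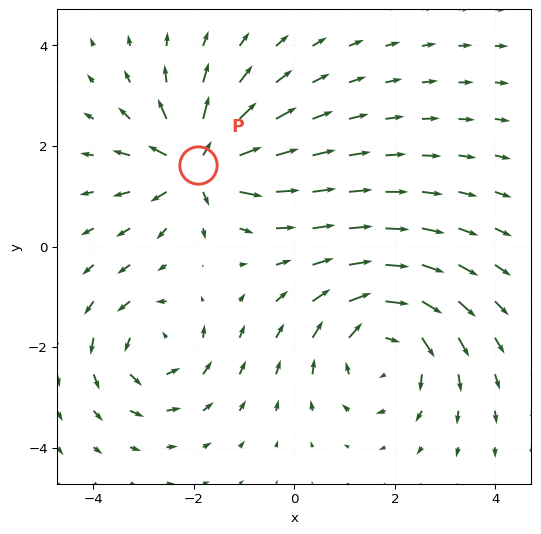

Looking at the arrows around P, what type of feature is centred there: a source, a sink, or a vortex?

source

At P (-1.9, 1.6) the arrows spread outward. Divergence about +6, curl ≈0 — positive divergence with near-zero curl is a source.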